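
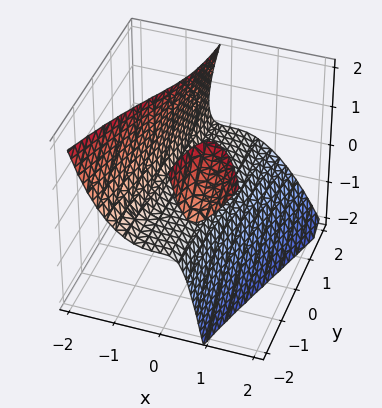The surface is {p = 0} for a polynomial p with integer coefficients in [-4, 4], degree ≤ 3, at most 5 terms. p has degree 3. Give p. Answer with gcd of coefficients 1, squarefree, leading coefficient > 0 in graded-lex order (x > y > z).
The picture has 2 separate pieces. They look like related sheets of one shape, so recover p as a whole.
Degree: no degree-2 surface has this shape, so deg p = 3.
Reading off the gridlines: the visible y-axis segment lies entirely on the surface; one z-axis crossing is at z = 0.
Assembling these constraints gives the stated polynomial.

3*x^3 + 2*x*y*z - z^2 + 3*z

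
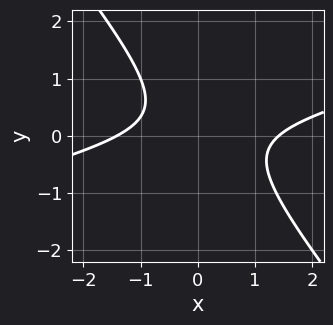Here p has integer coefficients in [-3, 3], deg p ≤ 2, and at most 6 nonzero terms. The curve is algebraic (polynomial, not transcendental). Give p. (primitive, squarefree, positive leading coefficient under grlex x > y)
First, deg p = 2. The shape is more complex than any degree-1 curve.
Then, checking where it meets the axes: it misses every integer gridline on the y-axis.
Finally, assembling these constraints gives the stated polynomial.

x^2 - 3*x*y - 3*y^2 + y - 2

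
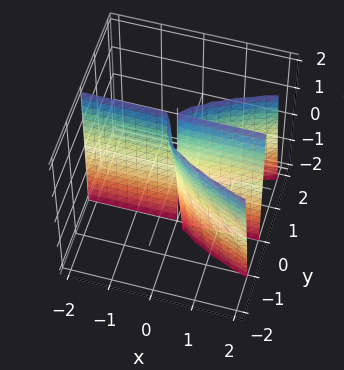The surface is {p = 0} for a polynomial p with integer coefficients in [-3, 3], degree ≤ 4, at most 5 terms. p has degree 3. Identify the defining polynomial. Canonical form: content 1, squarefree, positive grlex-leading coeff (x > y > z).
3*y^3 + y^2*z - 3*x*y

(a) The degree is 3 — no degree-2 surface has this shape.
(b) Reading off the gridlines: the visible x-axis segment lies entirely on the surface; every point of the z-axis in the box is on the surface; one y-axis crossing is at y = 0.
(c) These observations pin down the coefficients.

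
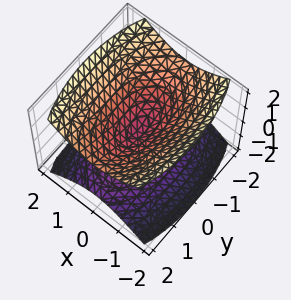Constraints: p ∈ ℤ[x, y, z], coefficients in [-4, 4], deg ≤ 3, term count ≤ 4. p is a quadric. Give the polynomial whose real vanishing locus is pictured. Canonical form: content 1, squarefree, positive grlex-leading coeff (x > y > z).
3*x^2 + y^2 - 3*z^2

The picture has 2 separate pieces. Treating them together as one polynomial.
deg p = 2. A double cone through the origin; a quadric.
Symmetries: the y ↦ −y reflection is a symmetry, so y appears only in even powers; it's symmetric under x → −x, forcing even powers of x; the z ↦ −z reflection is a symmetry, so z appears only in even powers.
Checking where it meets the axes: it meets the z-axis at z = 0 (among the integer gridlines); one y-axis crossing is at y = 0.
Assembling these constraints gives the stated polynomial.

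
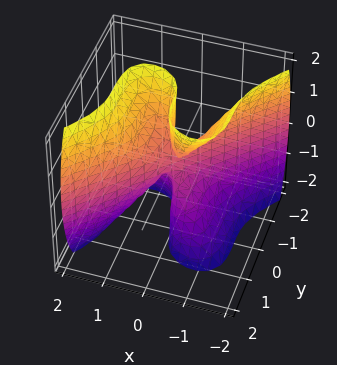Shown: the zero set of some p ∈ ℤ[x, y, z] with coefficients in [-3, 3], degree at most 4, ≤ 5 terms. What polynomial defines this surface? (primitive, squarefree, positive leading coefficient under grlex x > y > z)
First, degree: the shape is more complex than any degree-2 surface, so deg p = 3.
Then, observable constraints: every point of the z-axis in the box is on the surface; it meets the y-axis at y = 0 (among the integer gridlines); it meets the x-axis at x = 0 (among the integer gridlines).
Finally, solving for integer coefficients yields p as stated.

2*x^3 - x*z^2 - 2*y^3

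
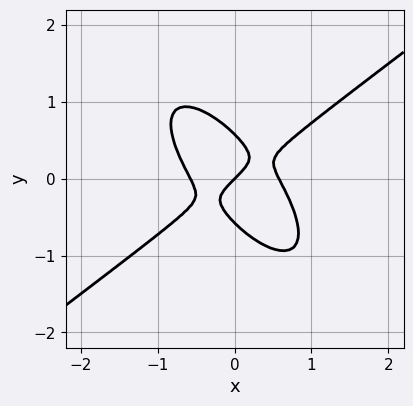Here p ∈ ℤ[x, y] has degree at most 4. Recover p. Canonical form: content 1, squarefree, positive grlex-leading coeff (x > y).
1. Degree: a generic line meets the curve in up to 3 points, so deg p = 3.
2. Reading off the gridlines: one x-axis crossing is at x = 0; one y-axis crossing is at y = 0.
3. These observations pin down the coefficients.

3*x^3 - 3*x*y^2 - 3*y^3 - x + y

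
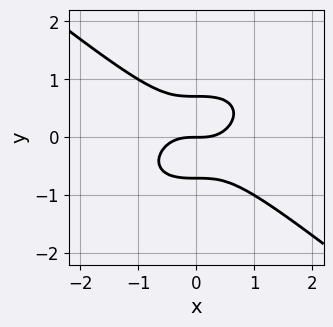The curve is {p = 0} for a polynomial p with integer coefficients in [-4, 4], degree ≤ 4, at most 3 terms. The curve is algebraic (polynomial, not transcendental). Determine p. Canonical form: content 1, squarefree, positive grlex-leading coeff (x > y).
x^3 + 2*y^3 - y

First, deg p = 3. The shape is more complex than any degree-2 curve.
Next, checking where it meets the axes: it meets the x-axis at x = 0 (among the integer gridlines); it meets the y-axis at y = 0 (among the integer gridlines).
Finally, the integer polynomial consistent with all of this is the stated p.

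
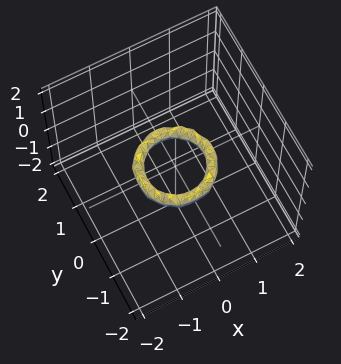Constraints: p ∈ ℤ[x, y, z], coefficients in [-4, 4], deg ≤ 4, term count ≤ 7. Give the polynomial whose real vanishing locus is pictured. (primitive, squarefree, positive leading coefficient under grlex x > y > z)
(a) Degree: no degree-3 surface has this shape, so deg p = 4.
(b) By symmetry, every cross-section ⟂ z is a circle, so x, y appear only via x² + y².
(c) From the visible intercepts: among the integer gridlines, it crosses the y-axis at y ∈ {-1, 1}; the surface avoids every integer z-axis point in the box; the x-axis gridline crossings are at x ∈ {-1, 1}; a circular section at z = 0 has radius between 0 and 1.
(d) Together with the visible shape, these determine p as stated.

2*x^4 + 4*x^2*y^2 + 2*y^4 - 3*x^2 - 3*y^2 + 2*z^2 + 1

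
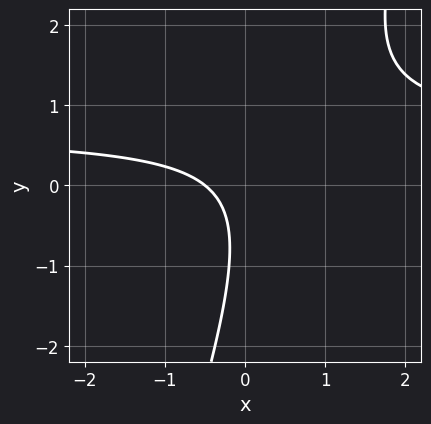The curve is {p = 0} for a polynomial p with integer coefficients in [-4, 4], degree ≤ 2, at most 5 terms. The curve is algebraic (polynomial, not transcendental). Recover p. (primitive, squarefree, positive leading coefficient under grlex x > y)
1. Degree: no degree-1 curve has this shape, so deg p = 2.
2. Reading off the gridlines: no y-intercept at any integer in the box.
3. These observations pin down the coefficients.

3*x*y - y^2 - 2*x - y - 1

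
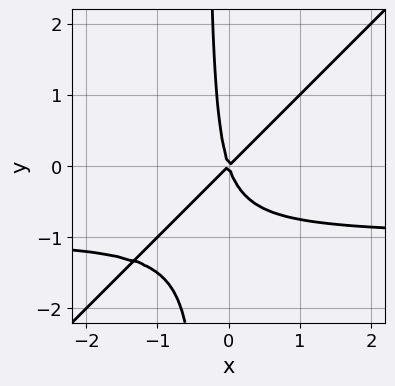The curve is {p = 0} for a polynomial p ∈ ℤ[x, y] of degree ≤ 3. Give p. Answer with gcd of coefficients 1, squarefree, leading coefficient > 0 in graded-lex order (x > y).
3*x^2*y - 3*x*y^2 + 3*x^2 - 2*x*y - y^2

1. deg p = 3. A generic line meets the curve in up to 3 points.
2. Checking where it meets the axes: it meets the y-axis at y = 0 (among the integer gridlines); it crosses the x-axis at the gridline x = 0.
3. Fitting integer coefficients to these (and the overall shape) gives p.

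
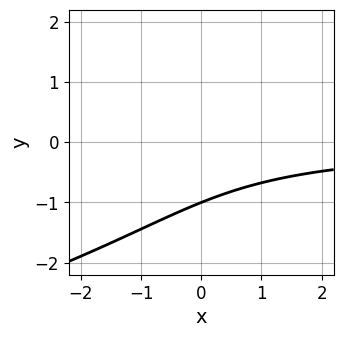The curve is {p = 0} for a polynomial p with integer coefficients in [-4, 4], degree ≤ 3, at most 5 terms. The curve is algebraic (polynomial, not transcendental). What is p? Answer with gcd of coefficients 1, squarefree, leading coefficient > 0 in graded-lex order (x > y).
y^3 + 2*x*y + 2*y + 3

1. Degree: the shape is more complex than any degree-2 curve, so deg p = 3.
2. From the axis intercepts and sections: no x-intercept at any integer in the box; it meets the y-axis at y = -1 (among the integer gridlines).
3. Putting this together gives p.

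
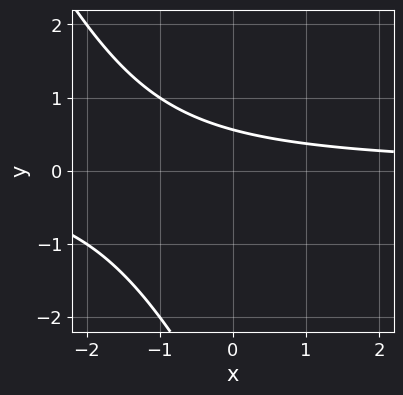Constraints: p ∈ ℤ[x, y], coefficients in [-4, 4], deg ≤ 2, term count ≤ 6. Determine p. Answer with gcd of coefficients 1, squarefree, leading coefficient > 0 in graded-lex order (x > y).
(a) Degree: no degree-1 curve has this shape, so deg p = 2.
(b) From the axis intercepts and sections: the curve avoids every integer x-axis point in the box.
(c) Assembling these constraints gives the stated polynomial.

2*x*y + y^2 + 3*y - 2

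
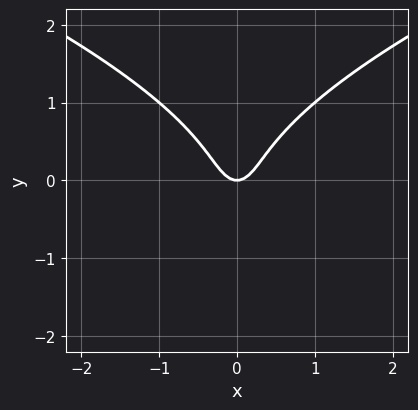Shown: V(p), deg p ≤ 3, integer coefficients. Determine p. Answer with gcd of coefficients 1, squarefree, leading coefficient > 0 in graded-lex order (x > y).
Degree: no degree-2 curve has this shape, so deg p = 3.
Symmetries: the x ↦ −x reflection is a symmetry, so x appears only in even powers.
Observable constraints: one y-axis crossing is at y = 0; it crosses the x-axis at the gridline x = 0.
Assembling these constraints gives the stated polynomial.

2*y^3 - 3*x^2 + y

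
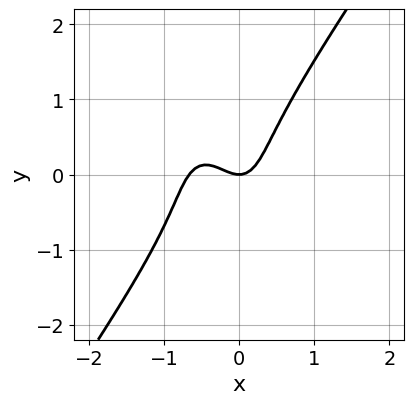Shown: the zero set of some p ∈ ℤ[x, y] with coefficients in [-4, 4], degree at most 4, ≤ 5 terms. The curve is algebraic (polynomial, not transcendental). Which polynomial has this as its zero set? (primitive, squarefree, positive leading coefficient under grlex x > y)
3*x^3 - y^3 + 2*x^2 - y

(a) The degree is 3 — the shape is more complex than any degree-2 curve.
(b) From the axis intercepts and sections: it crosses the x-axis at the gridline x = 0; it meets the y-axis at y = 0 (among the integer gridlines).
(c) Putting this together gives p.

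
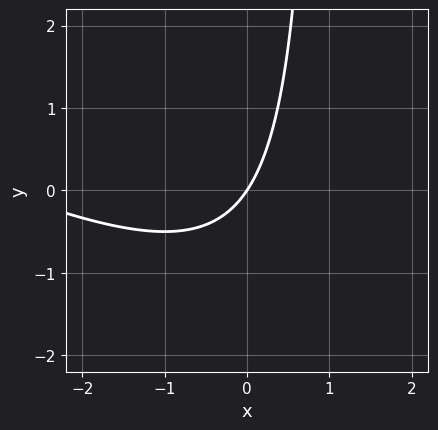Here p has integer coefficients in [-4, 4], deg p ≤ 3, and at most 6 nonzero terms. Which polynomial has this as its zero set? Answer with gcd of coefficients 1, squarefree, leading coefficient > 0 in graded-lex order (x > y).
x^2 + 2*x*y + 3*x - 2*y

1. Degree: the shape is more complex than any degree-1 curve, so deg p = 2.
2. Reading off the gridlines: one x-axis crossing is at x = 0; it crosses the y-axis at the gridline y = 0.
3. Matching integer coefficients to the picture gives p.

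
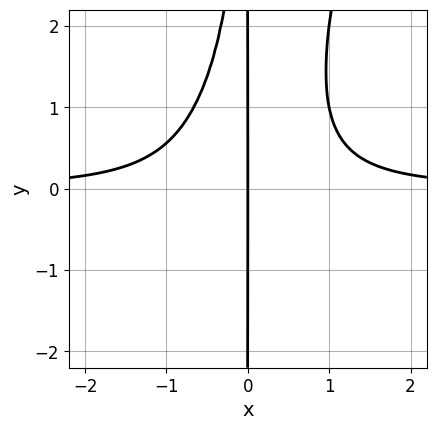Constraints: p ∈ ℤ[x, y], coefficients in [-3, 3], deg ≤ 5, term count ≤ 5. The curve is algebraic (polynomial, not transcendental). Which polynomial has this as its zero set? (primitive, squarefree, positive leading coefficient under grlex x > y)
3*x^3*y - x^2*y^2 - 2*x

The degree is 4 — no degree-3 curve has this shape.
From the axis intercepts and sections: every point of the y-axis in the box is on the curve; one x-axis crossing is at x = 0.
Solving for integer coefficients yields p as stated.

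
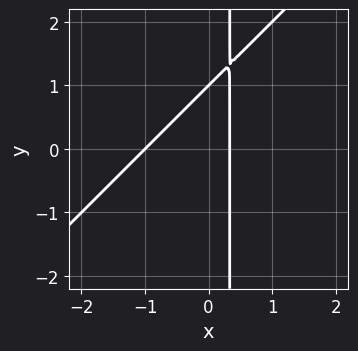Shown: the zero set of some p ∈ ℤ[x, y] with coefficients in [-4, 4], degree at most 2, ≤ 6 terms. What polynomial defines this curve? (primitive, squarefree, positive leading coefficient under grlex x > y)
1. The degree is 2 — a generic line meets the curve in up to 2 points.
2. Reading off the gridlines: it meets the y-axis at y = 1 (among the integer gridlines); one x-axis crossing is at x = -1.
3. The integer polynomial consistent with all of this is the stated p.

3*x^2 - 3*x*y + 2*x + y - 1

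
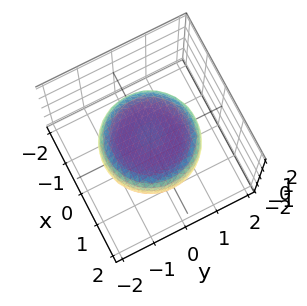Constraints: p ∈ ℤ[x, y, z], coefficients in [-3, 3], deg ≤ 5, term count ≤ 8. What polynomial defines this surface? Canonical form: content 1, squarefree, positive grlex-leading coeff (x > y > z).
x^4 + 2*x^2*y^2 + y^4 - x^2 - y^2 + 3*z^2 - 2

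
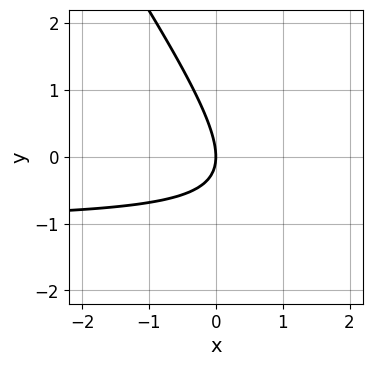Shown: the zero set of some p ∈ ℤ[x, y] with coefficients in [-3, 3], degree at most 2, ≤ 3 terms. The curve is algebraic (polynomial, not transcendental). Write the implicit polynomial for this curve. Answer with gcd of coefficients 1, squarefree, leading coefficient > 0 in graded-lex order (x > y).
3*x*y + 2*y^2 + 3*x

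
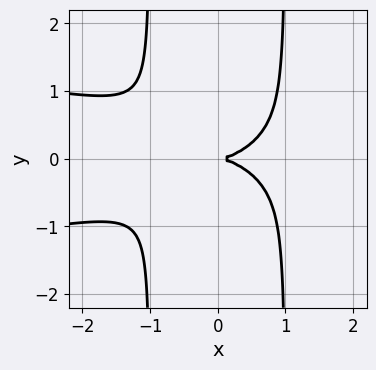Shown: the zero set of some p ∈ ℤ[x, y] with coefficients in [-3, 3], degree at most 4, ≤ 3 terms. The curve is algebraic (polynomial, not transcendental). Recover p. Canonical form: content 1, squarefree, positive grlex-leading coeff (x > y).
3*x^2*y^2 + x^3 - 3*y^2

First, degree: no degree-3 curve has this shape, so deg p = 4.
Then, symmetries: the y ↦ −y reflection is a symmetry, so y appears only in even powers.
Then, from the visible intercepts: one y-axis crossing is at y = 0; one x-axis crossing is at x = 0.
Finally, together with the visible shape, these determine p as stated.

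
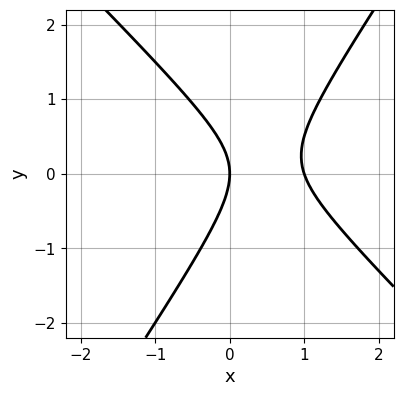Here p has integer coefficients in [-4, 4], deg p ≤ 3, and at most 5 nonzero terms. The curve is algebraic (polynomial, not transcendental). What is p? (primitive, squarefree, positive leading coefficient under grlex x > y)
3*x^2 + x*y - 2*y^2 - 3*x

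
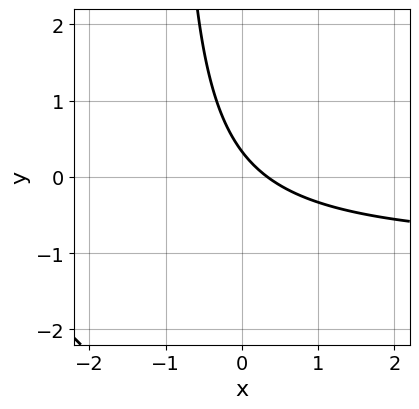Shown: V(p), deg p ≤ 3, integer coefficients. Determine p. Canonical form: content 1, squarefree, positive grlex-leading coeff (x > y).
3*x*y + 3*x + 3*y - 1

Degree: the shape is more complex than any degree-1 curve, so deg p = 2.
Putting this together gives p.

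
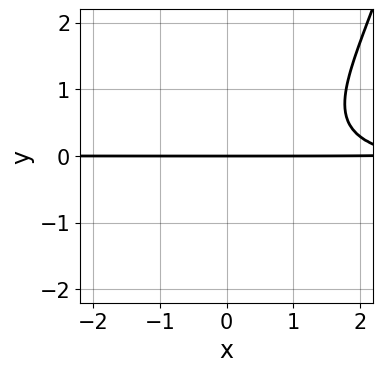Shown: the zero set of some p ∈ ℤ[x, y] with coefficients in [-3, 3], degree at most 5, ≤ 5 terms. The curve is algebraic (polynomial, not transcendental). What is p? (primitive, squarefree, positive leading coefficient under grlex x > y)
(a) deg p = 4. A generic line meets the curve in up to 4 points.
(b) Against the integer gridlines: the visible x-axis segment lies entirely on the curve; it meets the y-axis at y = 0 (among the integer gridlines).
(c) The integer polynomial consistent with all of this is the stated p.

x^2*y^2 - 2*y^3 + x*y - 3*y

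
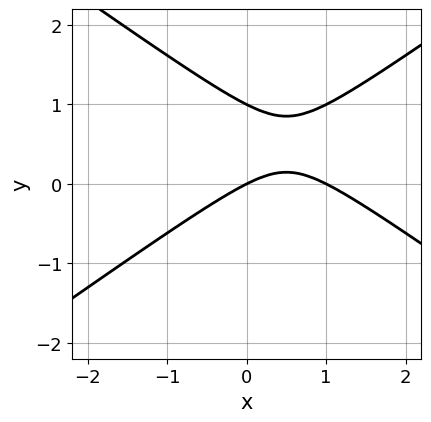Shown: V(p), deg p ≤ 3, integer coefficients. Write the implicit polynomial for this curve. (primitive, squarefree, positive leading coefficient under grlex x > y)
x^2 - 2*y^2 - x + 2*y

(a) deg p = 2.
(b) Reading off the gridlines: among the integer gridlines, it crosses the x-axis at x ∈ {0, 1}; the y-axis gridline crossings are at y ∈ {0, 1}.
(c) Assembling these constraints gives the stated polynomial.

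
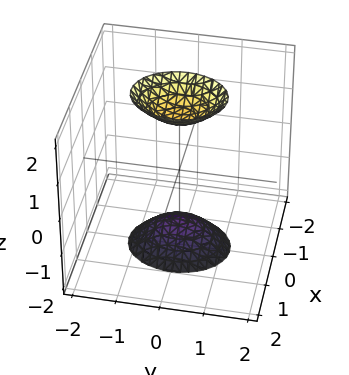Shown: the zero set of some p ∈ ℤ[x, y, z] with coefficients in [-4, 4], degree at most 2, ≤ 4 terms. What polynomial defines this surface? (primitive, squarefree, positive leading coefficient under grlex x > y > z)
3*x^2 + 2*y^2 - z^2 + 2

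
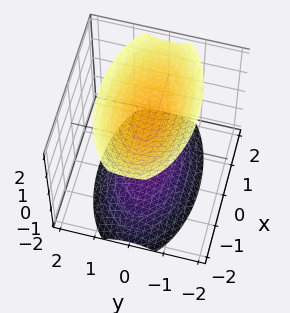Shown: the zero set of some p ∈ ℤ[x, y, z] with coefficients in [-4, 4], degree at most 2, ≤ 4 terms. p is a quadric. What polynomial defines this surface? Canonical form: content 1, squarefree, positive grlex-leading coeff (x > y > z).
First, the picture has 2 separate pieces. Treating them together as one polynomial.
Then, the degree is 2 — two separate bowl-shaped sheets opening away from each other; a quadric.
Then, symmetries: mirror symmetry x ↦ −x ⇒ only even powers of x; it's symmetric under z → −z, forcing even powers of z; mirror symmetry y ↦ −y ⇒ only even powers of y.
Next, against the integer gridlines: it misses every integer gridline on the x-axis; it misses every integer gridline on the y-axis.
Finally, the integer polynomial consistent with all of this is the stated p.

x^2 + 3*y^2 - 2*z^2 + 3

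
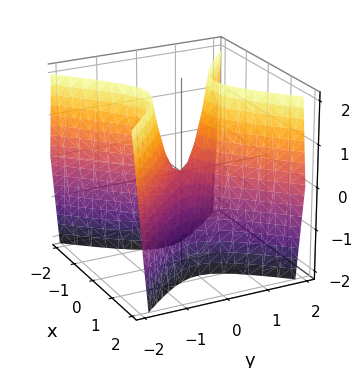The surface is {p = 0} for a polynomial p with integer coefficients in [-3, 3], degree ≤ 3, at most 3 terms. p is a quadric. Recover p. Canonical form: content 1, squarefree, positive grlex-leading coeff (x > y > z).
deg p = 2. A saddle surface; a quadric.
Symmetries: the x ↦ −x reflection is a symmetry, so x appears only in even powers; it's symmetric under y → −y, forcing even powers of y.
Checking where it meets the axes: it crosses the z-axis at the gridline z = 0; it meets the x-axis at x = 0 (among the integer gridlines).
These observations pin down the coefficients.

3*x^2 - 3*y^2 + z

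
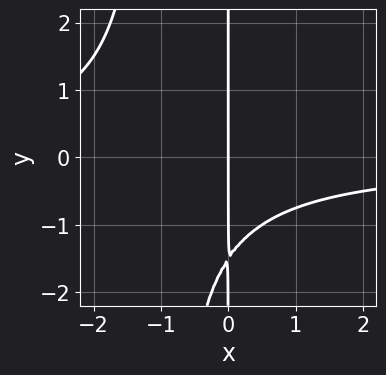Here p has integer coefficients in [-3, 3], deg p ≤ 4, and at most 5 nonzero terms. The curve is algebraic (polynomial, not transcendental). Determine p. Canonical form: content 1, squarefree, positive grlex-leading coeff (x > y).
The degree is 3 — the shape is more complex than any degree-2 curve.
From the visible intercepts: every point of the y-axis in the box is on the curve; it meets the x-axis at x = 0 (among the integer gridlines).
Putting this together gives p.

2*x^2*y + 2*x*y + 3*x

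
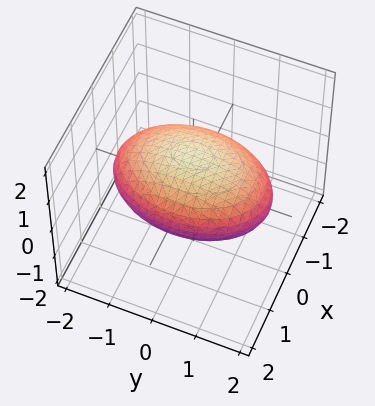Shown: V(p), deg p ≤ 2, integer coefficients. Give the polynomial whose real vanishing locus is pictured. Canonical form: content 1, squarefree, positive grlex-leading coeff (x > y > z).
2*x^2 + y^2 + 3*z^2 - 3

deg p = 2. Bounded and convex; a quadric.
Symmetries: the x ↦ −x reflection is a symmetry, so x appears only in even powers; it's symmetric under z → −z, forcing even powers of z; it's symmetric under y → −y, forcing even powers of y.
Reading off the gridlines: among the integer gridlines, it crosses the z-axis at z ∈ {-1, 1}.
These observations pin down the coefficients.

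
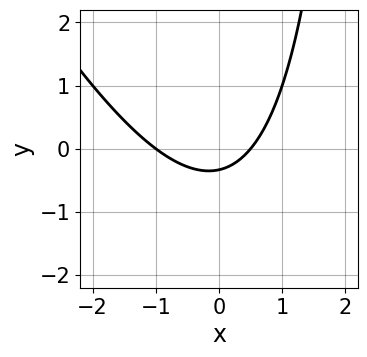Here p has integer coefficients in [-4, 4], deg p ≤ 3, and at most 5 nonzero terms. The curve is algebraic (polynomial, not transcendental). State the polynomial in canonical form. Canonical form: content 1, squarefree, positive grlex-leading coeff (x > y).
(a) Degree: no degree-1 curve has this shape, so deg p = 2.
(b) Observable constraints: one x-axis crossing is at x = -1.
(c) Putting this together gives p.

2*x^2 + x*y + x - 3*y - 1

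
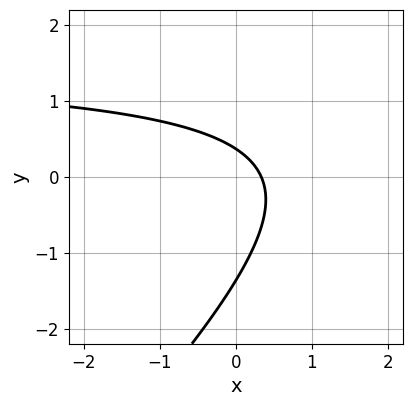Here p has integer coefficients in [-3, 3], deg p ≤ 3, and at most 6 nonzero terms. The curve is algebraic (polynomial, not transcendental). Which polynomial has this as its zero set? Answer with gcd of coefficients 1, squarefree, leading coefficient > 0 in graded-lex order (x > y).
2*x*y - 2*y^2 - 3*x - 2*y + 1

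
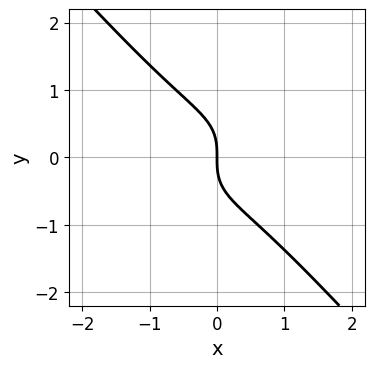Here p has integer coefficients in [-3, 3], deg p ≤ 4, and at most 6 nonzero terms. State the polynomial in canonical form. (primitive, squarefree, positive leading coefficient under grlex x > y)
2*x^3 - 2*x^2*y + 3*y^3 + 3*x

First, degree: no degree-2 curve has this shape, so deg p = 3.
Then, from the visible intercepts: it meets the x-axis at x = 0 (among the integer gridlines); it crosses the y-axis at the gridline y = 0.
Finally, together with the visible shape, these determine p as stated.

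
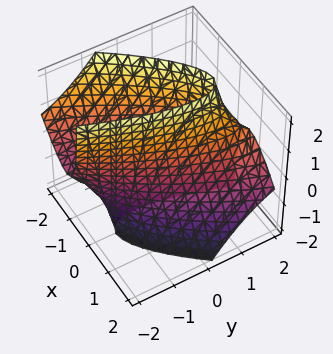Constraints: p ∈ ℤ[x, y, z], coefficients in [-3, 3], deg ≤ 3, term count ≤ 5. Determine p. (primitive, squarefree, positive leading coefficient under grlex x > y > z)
3*x^2 - 3*x*y + 2*x*z + y^2 - 2

First, degree: the shape is more complex than any degree-1 surface, so deg p = 2.
Then, against the integer gridlines: no z-intercept at any integer in the box.
Finally, together with the visible shape, these determine p as stated.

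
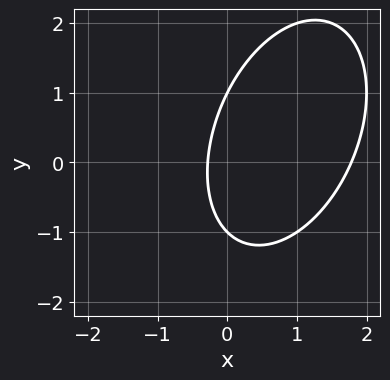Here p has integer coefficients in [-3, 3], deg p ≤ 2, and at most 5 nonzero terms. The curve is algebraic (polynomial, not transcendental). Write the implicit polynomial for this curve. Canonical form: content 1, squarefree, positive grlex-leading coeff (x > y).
deg p = 2. No degree-1 curve has this shape.
Reading off the gridlines: among the integer gridlines, it crosses the y-axis at y ∈ {-1, 1}.
Putting this together gives p.

2*x^2 - x*y + y^2 - 3*x - 1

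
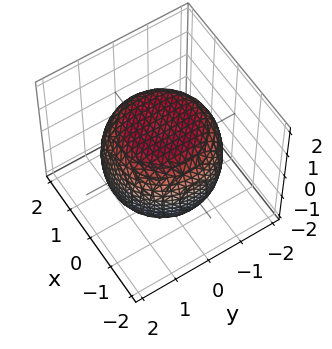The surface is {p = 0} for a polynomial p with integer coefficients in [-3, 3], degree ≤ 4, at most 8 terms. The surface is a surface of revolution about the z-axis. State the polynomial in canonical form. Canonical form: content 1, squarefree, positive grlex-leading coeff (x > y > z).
x^4 + 2*x^2*y^2 + y^4 - x^2 - y^2 + 2*z^2 - 3

1. deg p = 4.
2. Symmetries: rotational symmetry about the z-axis ⇒ p depends on x, y only through x² + y².
3. From the visible intercepts: a circular section at z = 1 has radius between 1 and 2.
4. Assembling these constraints gives the stated polynomial.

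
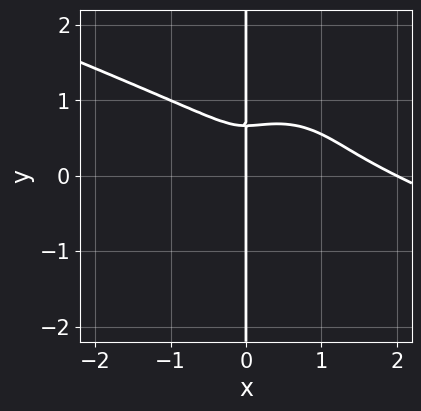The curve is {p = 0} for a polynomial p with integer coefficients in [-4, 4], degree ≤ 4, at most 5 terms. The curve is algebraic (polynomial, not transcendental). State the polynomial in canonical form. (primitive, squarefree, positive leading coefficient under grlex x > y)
x^4 + 2*x^3*y + 3*x*y^3 - 2*x^3 - 2*x*y^2

(a) The degree is 4 — no degree-3 curve has this shape.
(b) Observable constraints: the x-axis gridline crossings are at x ∈ {0, 2}; every point of the y-axis in the box is on the curve.
(c) Solving for integer coefficients yields p as stated.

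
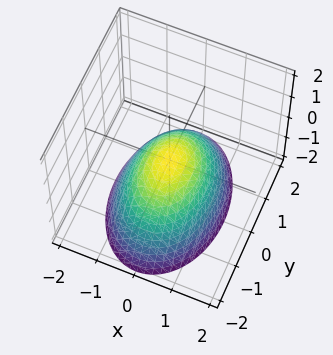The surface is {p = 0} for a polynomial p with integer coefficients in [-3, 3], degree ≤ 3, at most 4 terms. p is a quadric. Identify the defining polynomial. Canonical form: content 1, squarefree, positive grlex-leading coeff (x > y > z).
2*x^2 + y^2 + 2*z

(a) deg p = 2. A paraboloid; a quadric.
(b) Symmetries: the y ↦ −y reflection is a symmetry, so y appears only in even powers; it's symmetric under x → −x, forcing even powers of x.
(c) From the visible intercepts: it meets the x-axis at x = 0 (among the integer gridlines); it meets the z-axis at z = 0 (among the integer gridlines).
(d) Putting this together gives p.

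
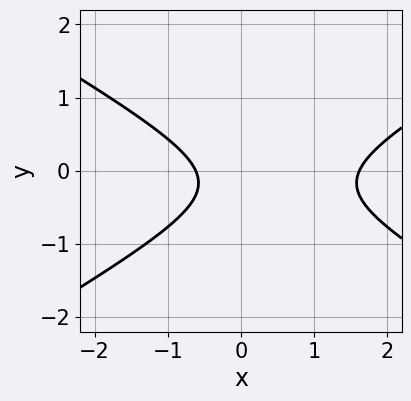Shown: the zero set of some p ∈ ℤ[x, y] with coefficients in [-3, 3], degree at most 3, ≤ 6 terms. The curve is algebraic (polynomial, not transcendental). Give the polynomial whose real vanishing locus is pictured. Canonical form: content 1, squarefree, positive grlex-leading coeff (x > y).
x^2 - 3*y^2 - x - y - 1

(a) deg p = 2.
(b) Checking where it meets the axes: it misses every integer gridline on the y-axis.
(c) The integer polynomial consistent with all of this is the stated p.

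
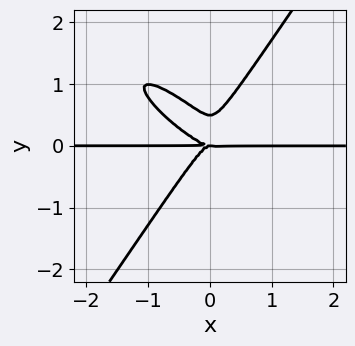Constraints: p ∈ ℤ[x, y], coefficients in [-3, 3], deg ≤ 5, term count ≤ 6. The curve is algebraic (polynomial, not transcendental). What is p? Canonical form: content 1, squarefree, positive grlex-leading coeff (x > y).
2*x^3*y + 3*x^2*y^2 - 2*y^4 + y^3

(a) deg p = 4. The shape is more complex than any degree-3 curve.
(b) Against the integer gridlines: it crosses the y-axis at the gridline y = 0; the visible x-axis segment lies entirely on the curve.
(c) The integer polynomial consistent with all of this is the stated p.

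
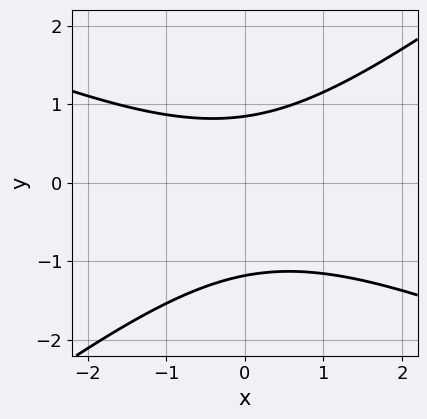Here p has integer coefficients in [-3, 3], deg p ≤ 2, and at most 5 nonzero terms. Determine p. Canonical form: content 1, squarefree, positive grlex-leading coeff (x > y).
x^2 + x*y - 3*y^2 - y + 3

Degree: a generic line meets the curve in up to 2 points, so deg p = 2.
From the visible intercepts: no x-intercept at any integer in the box.
The integer polynomial consistent with all of this is the stated p.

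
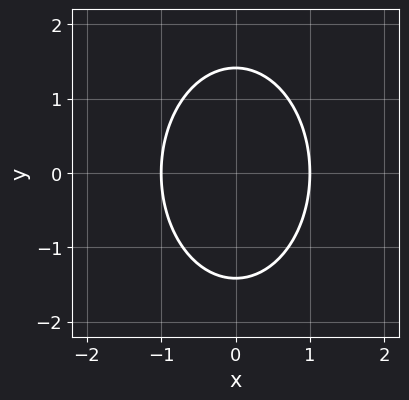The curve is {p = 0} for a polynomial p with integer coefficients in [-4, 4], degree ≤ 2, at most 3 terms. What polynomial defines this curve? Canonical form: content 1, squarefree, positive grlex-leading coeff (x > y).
2*x^2 + y^2 - 2

(a) The degree is 2 — no degree-1 curve has this shape.
(b) Symmetries: it's symmetric under x → −x, forcing even powers of x; the y ↦ −y reflection is a symmetry, so y appears only in even powers.
(c) Against the integer gridlines: among the integer gridlines, it crosses the x-axis at x ∈ {-1, 1}.
(d) Together with the visible shape, these determine p as stated.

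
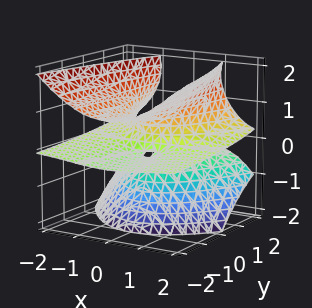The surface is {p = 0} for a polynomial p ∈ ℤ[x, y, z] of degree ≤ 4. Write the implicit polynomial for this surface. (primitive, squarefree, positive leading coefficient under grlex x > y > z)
1. The degree is 3 — the shape is more complex than any degree-2 surface.
2. From the visible intercepts: it crosses the y-axis at the gridline y = 0; it crosses the z-axis at the gridline z = 0; every point of the x-axis in the box is on the surface.
3. Solving for integer coefficients yields p as stated.

3*x^2*z + 3*y*z^2 - 2*z^3 - 3*y*z - y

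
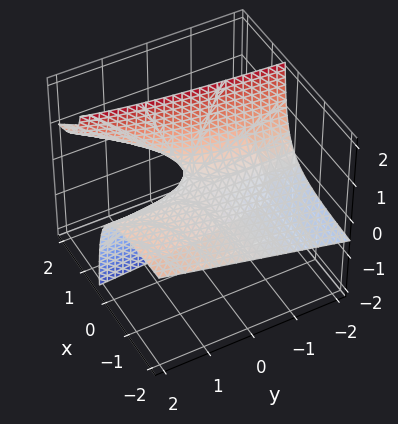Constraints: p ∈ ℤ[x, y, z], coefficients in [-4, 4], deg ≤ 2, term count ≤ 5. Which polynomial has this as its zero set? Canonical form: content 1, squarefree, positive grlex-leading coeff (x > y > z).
x*y - 3*x*z + 2*z

First, the degree is 2 — a generic line meets the surface in up to 2 points.
Next, from the visible intercepts: every point of the y-axis in the box is on the surface; every point of the x-axis in the box is on the surface; it crosses the z-axis at the gridline z = 0.
Finally, putting this together gives p.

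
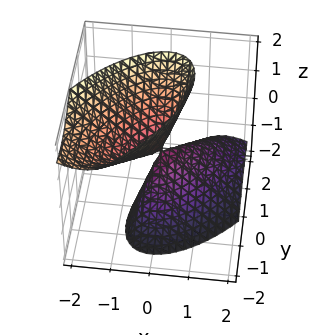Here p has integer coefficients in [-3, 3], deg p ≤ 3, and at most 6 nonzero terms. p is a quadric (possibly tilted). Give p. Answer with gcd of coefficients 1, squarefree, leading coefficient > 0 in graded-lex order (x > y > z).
3*x^2 - 3*x*y + 2*x*z + 2*y^2 - z^2

1. The picture has 2 separate pieces. They look like related sheets of one shape, so recover p as a whole.
2. Degree: a generic line meets the surface in up to 2 points, so deg p = 2.
3. Against the integer gridlines: one x-axis crossing is at x = 0; one z-axis crossing is at z = 0; it crosses the y-axis at the gridline y = 0.
4. Fitting integer coefficients to these (and the overall shape) gives p.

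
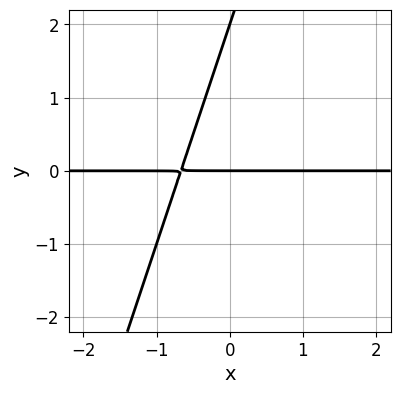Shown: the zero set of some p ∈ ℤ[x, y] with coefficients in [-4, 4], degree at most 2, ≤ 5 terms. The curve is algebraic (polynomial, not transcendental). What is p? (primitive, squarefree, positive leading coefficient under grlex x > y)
3*x*y - y^2 + 2*y

deg p = 2.
From the axis intercepts and sections: among the integer gridlines, it crosses the y-axis at y ∈ {0, 2}; the visible x-axis segment lies entirely on the curve.
The integer polynomial consistent with all of this is the stated p.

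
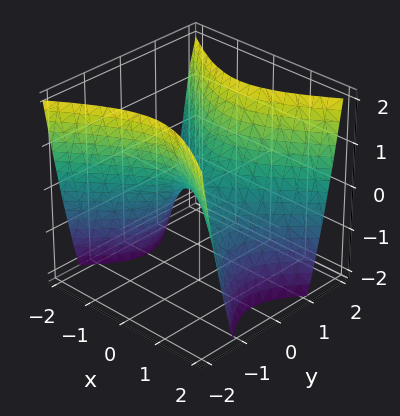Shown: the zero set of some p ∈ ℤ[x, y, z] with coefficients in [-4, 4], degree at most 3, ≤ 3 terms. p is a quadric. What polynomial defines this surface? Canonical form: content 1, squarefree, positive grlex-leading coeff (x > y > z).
2*x^2 - 3*y^2 + 2*z

1. deg p = 2.
2. Symmetries: it's symmetric under x → −x, forcing even powers of x; it's symmetric under y → −y, forcing even powers of y.
3. From the axis intercepts and sections: one z-axis crossing is at z = 0; one y-axis crossing is at y = 0; one x-axis crossing is at x = 0.
4. Fitting integer coefficients to these (and the overall shape) gives p.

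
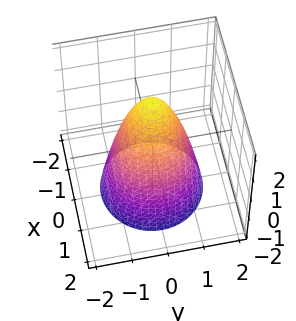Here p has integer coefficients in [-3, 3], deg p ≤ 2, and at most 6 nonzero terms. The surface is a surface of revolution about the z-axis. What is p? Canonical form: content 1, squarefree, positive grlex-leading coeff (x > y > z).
1. deg p = 2. The shape is more complex than any degree-1 surface.
2. Symmetries: the z-axis is an axis of rotation, so x and y enter only as x² + y².
3. Reading off the gridlines: the y-axis gridline crossings are at y ∈ {-1, 1}; among the integer gridlines, it crosses the x-axis at x ∈ {-1, 1}.
4. Putting this together gives p. Check: (0, 0, 2) on the z-axis lies on the surface, and p(0, 0, 2) = 0. ✓

2*x^2 + 2*y^2 + z - 2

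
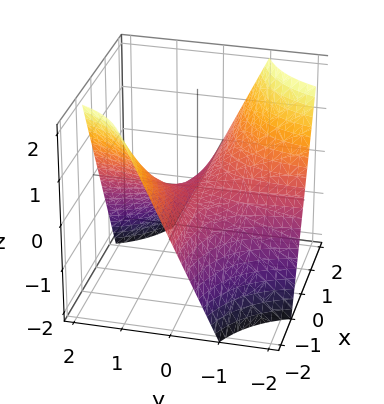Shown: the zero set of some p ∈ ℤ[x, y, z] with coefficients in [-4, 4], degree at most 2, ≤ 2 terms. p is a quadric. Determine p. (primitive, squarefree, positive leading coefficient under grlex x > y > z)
Degree: a hyperbolic paraboloid; a quadric, so deg p = 2.
Observable constraints: the visible x-axis segment lies entirely on the surface; every point of the y-axis in the box is on the surface; it crosses the z-axis at the gridline z = 0.
These observations pin down the coefficients.

x*y + z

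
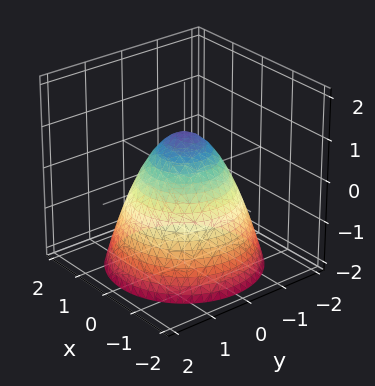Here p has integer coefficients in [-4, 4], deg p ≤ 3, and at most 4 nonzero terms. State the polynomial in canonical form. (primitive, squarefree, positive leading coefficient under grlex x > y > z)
x^2 + y^2 + z - 1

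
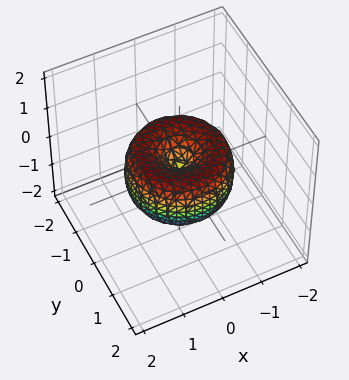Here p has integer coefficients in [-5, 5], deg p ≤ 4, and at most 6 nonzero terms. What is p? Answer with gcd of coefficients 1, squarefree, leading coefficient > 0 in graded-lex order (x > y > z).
(a) deg p = 4. No degree-3 surface has this shape.
(b) By symmetry, the z-axis is an axis of rotation, so x and y enter only as x² + y².
(c) Reading off the gridlines: it crosses the x-axis at the gridline x = 0; one y-axis crossing is at y = 0.
(d) Putting this together gives p.

2*x^4 + 4*x^2*y^2 + 2*y^4 - 3*x^2 - 3*y^2 + 2*z^2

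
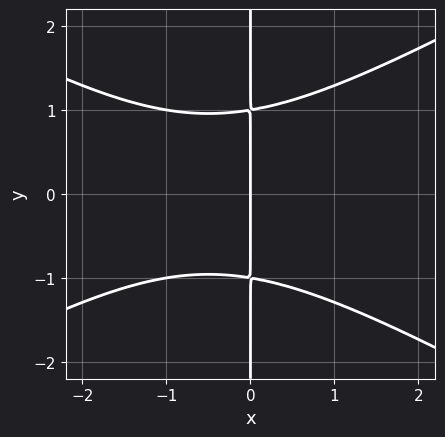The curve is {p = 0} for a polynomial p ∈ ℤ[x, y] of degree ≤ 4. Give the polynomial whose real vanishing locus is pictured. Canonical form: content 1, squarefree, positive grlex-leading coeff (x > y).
Degree: a generic line meets the curve in up to 3 points, so deg p = 3.
Symmetries: mirror symmetry y ↦ −y ⇒ only even powers of y.
Reading off the gridlines: the visible y-axis segment lies entirely on the curve; it crosses the x-axis at the gridline x = 0.
Putting this together gives p.

x^3 - 3*x*y^2 + x^2 + 3*x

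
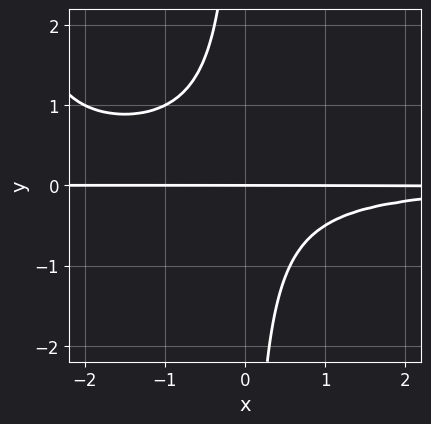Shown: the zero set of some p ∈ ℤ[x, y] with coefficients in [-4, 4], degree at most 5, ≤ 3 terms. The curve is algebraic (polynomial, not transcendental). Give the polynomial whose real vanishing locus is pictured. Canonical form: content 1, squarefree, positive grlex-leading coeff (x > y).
(a) Degree: the shape is more complex than any degree-3 curve, so deg p = 4.
(b) From the axis intercepts and sections: the visible x-axis segment lies entirely on the curve; it meets the y-axis at y = 0 (among the integer gridlines).
(c) Matching integer coefficients to the picture gives p.

x^2*y^2 + 3*x*y^2 + 2*y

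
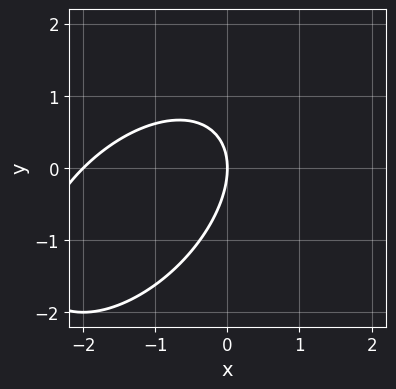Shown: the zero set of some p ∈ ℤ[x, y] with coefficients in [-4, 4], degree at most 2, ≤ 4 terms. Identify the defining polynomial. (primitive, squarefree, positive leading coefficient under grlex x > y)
Degree: the shape is more complex than any degree-1 curve, so deg p = 2.
Reading off the gridlines: it crosses the y-axis at the gridline y = 0; the x-axis gridline crossings are at x ∈ {-2, 0}.
These observations pin down the coefficients.

x^2 - x*y + y^2 + 2*x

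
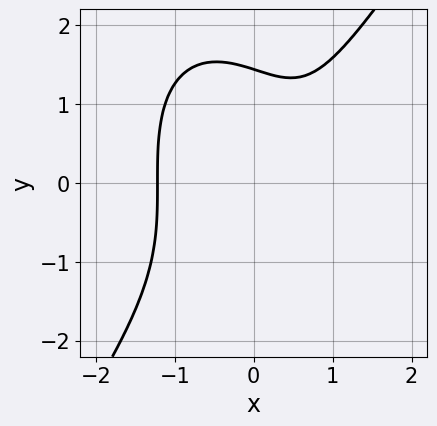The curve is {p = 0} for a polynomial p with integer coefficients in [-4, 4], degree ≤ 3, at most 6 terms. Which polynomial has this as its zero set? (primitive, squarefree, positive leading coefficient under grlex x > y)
3*x^3 - y^3 - 2*x + 3

The degree is 3 — the shape is more complex than any degree-2 curve.
The integer polynomial consistent with all of this is the stated p.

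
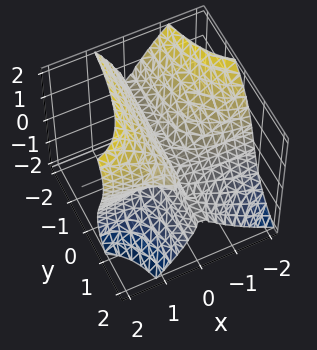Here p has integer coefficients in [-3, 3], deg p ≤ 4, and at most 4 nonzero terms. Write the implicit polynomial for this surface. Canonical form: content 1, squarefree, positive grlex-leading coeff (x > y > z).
Degree: the shape is more complex than any degree-2 surface, so deg p = 3.
From the visible intercepts: it crosses the z-axis at the gridline z = 0; every point of the y-axis in the box is on the surface.
Matching integer coefficients to the picture gives p.

3*x^2*y + z^3 - 2*x^2 - 2*x*z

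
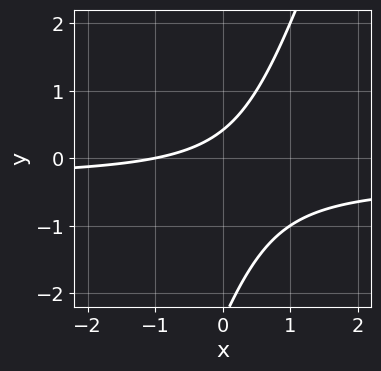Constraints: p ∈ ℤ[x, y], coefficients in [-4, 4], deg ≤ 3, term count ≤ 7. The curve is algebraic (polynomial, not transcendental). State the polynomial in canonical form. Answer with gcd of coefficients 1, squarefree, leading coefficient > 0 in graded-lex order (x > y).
1. Degree: no degree-1 curve has this shape, so deg p = 2.
2. Observable constraints: it crosses the x-axis at the gridline x = -1.
3. Fitting integer coefficients to these (and the overall shape) gives p.

3*x*y - y^2 + x - 2*y + 1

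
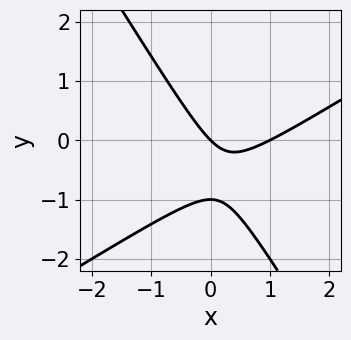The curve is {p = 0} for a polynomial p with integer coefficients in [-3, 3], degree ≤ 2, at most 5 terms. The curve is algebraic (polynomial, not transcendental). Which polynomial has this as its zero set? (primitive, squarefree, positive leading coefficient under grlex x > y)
x^2 - x*y - y^2 - x - y

1. deg p = 2. The shape is more complex than any degree-1 curve.
2. Checking where it meets the axes: among the integer gridlines, it crosses the y-axis at y ∈ {-1, 0}; the x-axis gridline crossings are at x ∈ {0, 1}.
3. Fitting integer coefficients to these (and the overall shape) gives p.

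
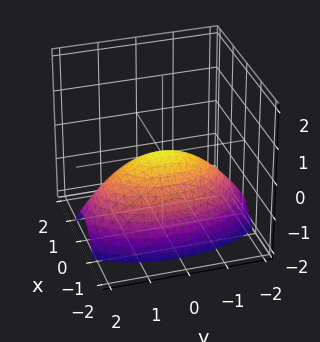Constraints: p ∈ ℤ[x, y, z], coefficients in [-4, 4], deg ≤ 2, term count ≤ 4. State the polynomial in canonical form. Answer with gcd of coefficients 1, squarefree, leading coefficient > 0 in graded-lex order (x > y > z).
First, degree: a paraboloid; a quadric, so deg p = 2.
Then, symmetries: mirror symmetry y ↦ −y ⇒ only even powers of y; the x ↦ −x reflection is a symmetry, so x appears only in even powers.
Next, against the integer gridlines: one z-axis crossing is at z = 0; one x-axis crossing is at x = 0; one y-axis crossing is at y = 0.
Finally, together with the visible shape, these determine p as stated.

3*x^2 + y^2 + 3*z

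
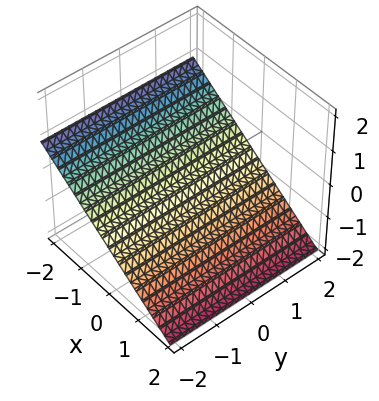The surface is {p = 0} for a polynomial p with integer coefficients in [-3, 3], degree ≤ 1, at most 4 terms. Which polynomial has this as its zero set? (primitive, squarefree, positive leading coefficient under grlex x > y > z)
2*x + 3*z + 2

(a) Degree: the surface is flat (a plane), so deg p = 1.
(b) Observable constraints: the surface avoids every integer y-axis point in the box; one x-axis crossing is at x = -1.
(c) Putting this together gives p.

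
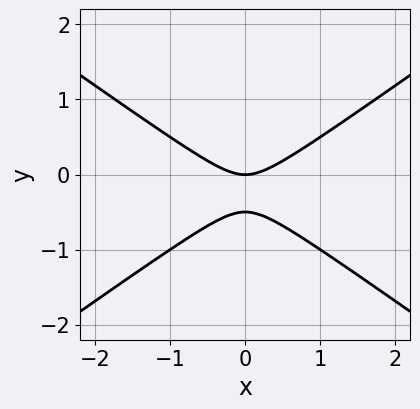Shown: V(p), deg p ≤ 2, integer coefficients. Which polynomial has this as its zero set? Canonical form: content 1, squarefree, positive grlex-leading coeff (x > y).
x^2 - 2*y^2 - y

1. deg p = 2.
2. Symmetries: the x ↦ −x reflection is a symmetry, so x appears only in even powers.
3. Checking where it meets the axes: it meets the x-axis at x = 0 (among the integer gridlines); it meets the y-axis at y = 0 (among the integer gridlines).
4. Matching integer coefficients to the picture gives p.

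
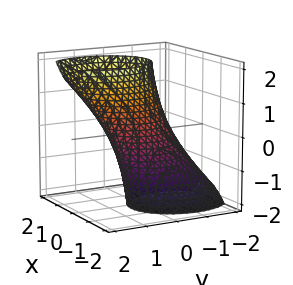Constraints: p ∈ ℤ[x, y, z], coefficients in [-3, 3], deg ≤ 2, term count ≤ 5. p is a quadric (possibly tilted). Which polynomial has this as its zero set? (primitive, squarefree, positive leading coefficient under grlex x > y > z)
The degree is 2 — the shape is more complex than any degree-1 surface.
Checking where it meets the axes: the y-axis gridline crossings are at y ∈ {-1, 1}; it misses every integer gridline on the z-axis.
Fitting integer coefficients to these (and the overall shape) gives p.

3*x^2 - x*z + 2*y^2 - 2*y*z - 2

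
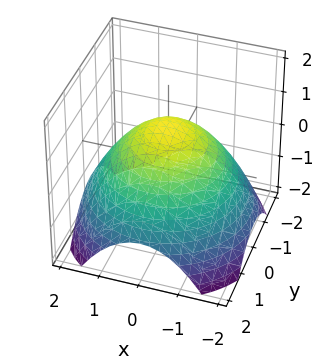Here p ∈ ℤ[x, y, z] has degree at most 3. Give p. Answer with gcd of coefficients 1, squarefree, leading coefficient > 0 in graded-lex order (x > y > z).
x^2 + y^2 + 2*z - 2

1. deg p = 2. The shape is more complex than any degree-1 surface.
2. Symmetries: every cross-section ⟂ z is a circle, so x, y appear only via x² + y².
3. From the axis intercepts and sections: one z-axis crossing is at z = 1; a circular section at z = 0 has radius between 1 and 2.
4. Together with the visible shape, these determine p as stated.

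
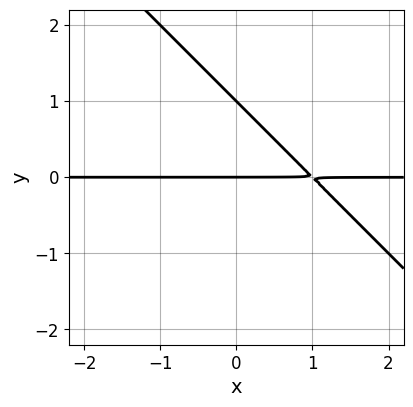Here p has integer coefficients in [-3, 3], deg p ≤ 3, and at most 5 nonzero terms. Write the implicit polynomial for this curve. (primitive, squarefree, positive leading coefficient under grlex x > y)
(a) The degree is 2 — a generic line meets the curve in up to 2 points.
(b) Against the integer gridlines: every point of the x-axis in the box is on the curve; the y-axis gridline crossings are at y ∈ {0, 1}.
(c) Fitting integer coefficients to these (and the overall shape) gives p.

x*y + y^2 - y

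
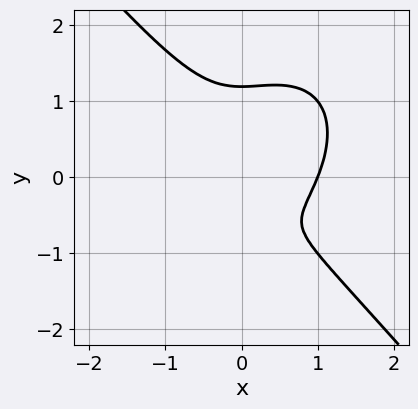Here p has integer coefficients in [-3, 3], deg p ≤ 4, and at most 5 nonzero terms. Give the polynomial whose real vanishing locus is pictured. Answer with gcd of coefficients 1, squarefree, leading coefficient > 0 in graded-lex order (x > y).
(a) The degree is 3 — no degree-2 curve has this shape.
(b) From the axis intercepts and sections: it meets the x-axis at x = 1 (among the integer gridlines).
(c) Putting this together gives p.

3*x^3 + 2*y^3 - 2*x^2 - 2*y - 1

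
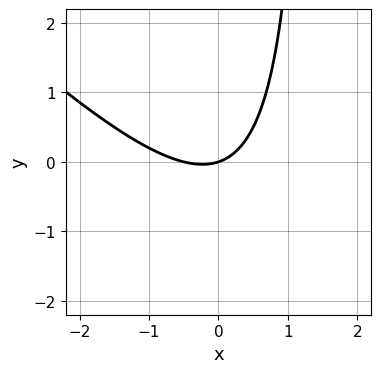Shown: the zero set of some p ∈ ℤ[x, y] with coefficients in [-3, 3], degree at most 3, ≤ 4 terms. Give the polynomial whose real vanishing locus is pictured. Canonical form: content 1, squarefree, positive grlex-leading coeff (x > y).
2*x^2 + 2*x*y + x - 3*y

(a) Degree: the shape is more complex than any degree-1 curve, so deg p = 2.
(b) Reading off the gridlines: it meets the x-axis at x = 0 (among the integer gridlines); it crosses the y-axis at the gridline y = 0.
(c) The integer polynomial consistent with all of this is the stated p.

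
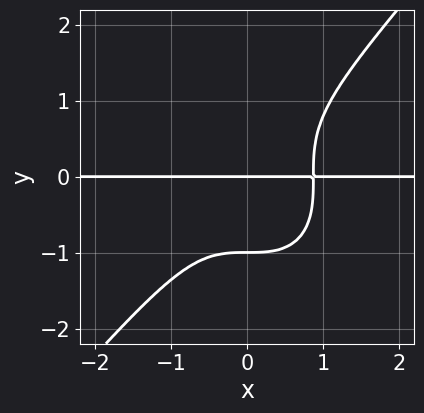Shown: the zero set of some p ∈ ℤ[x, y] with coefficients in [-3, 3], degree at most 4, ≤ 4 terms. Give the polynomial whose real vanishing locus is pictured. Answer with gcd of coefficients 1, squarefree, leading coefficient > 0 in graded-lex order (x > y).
The degree is 4 — a generic line meets the curve in up to 4 points.
Reading off the gridlines: every point of the x-axis in the box is on the curve; the y-axis gridline crossings are at y ∈ {-1, 0}.
The integer polynomial consistent with all of this is the stated p.

3*x^3*y - 2*y^4 - 2*y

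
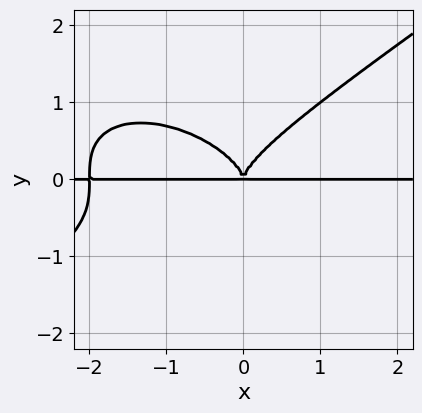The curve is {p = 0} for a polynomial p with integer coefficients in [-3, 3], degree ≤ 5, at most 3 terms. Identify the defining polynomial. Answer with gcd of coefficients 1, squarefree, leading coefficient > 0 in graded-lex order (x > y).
x^3*y - 3*y^4 + 2*x^2*y

1. The degree is 4 — the shape is more complex than any degree-3 curve.
2. Observable constraints: every point of the x-axis in the box is on the curve.
3. Matching integer coefficients to the picture gives p.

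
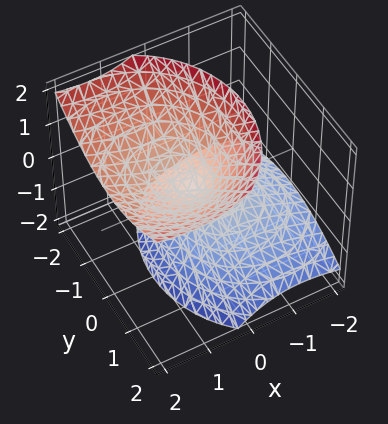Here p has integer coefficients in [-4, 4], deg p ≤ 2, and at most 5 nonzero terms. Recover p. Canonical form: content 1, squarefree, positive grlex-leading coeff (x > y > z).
2*x^2 - 3*x*z + 2*y^2 - 2*z^2

The degree is 2 — no degree-1 surface has this shape.
Against the integer gridlines: one z-axis crossing is at z = 0; it crosses the x-axis at the gridline x = 0; it meets the y-axis at y = 0 (among the integer gridlines).
Assembling these constraints gives the stated polynomial.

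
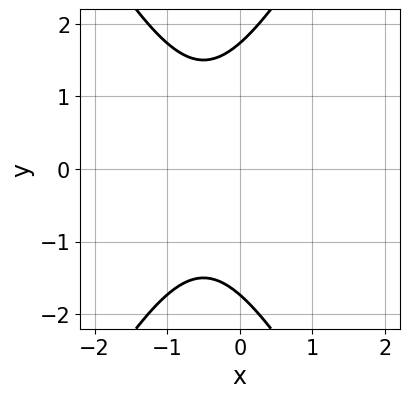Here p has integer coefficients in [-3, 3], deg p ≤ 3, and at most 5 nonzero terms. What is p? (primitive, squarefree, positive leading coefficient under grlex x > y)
3*x^2 - y^2 + 3*x + 3

The degree is 2 — no degree-1 curve has this shape.
Symmetries: it's symmetric under y → −y, forcing even powers of y.
Reading off the gridlines: no x-intercept at any integer in the box.
Putting this together gives p.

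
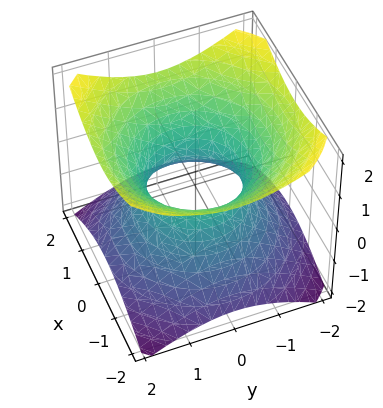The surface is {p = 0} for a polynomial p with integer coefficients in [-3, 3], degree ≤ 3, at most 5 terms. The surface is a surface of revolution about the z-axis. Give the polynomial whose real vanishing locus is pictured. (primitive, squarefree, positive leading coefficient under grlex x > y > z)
1. Degree: the shape is more complex than any degree-1 surface, so deg p = 2.
2. Symmetry: the z-axis is an axis of rotation, so x and y enter only as x² + y².
3. From the axis intercepts and sections: the y-axis gridline crossings are at y ∈ {-1, 1}; the x-axis gridline crossings are at x ∈ {-1, 1}.
4. Solving for integer coefficients yields p as stated.

2*x^2 + 2*y^2 - 3*z^2 - 2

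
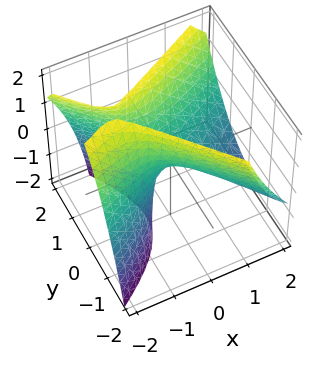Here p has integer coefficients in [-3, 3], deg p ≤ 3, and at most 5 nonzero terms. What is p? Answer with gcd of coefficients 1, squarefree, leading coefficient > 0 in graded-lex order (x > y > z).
2*x^2 - 2*x*y + 3*x*z - 3*y^2 + 2*z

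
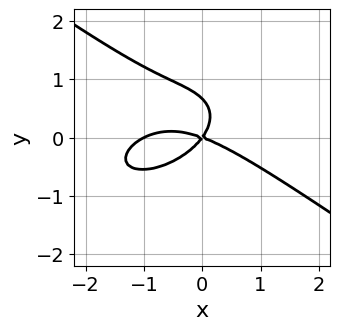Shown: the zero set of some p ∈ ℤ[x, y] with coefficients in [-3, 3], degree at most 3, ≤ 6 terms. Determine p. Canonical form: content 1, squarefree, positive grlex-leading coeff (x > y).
First, deg p = 3. No degree-2 curve has this shape.
Then, from the visible intercepts: it meets the y-axis at y = 0 (among the integer gridlines); the x-axis gridline crossings are at x ∈ {-1, 0}.
Finally, matching integer coefficients to the picture gives p.

x^3 + 3*y^3 + x^2 + 2*x*y - 2*y^2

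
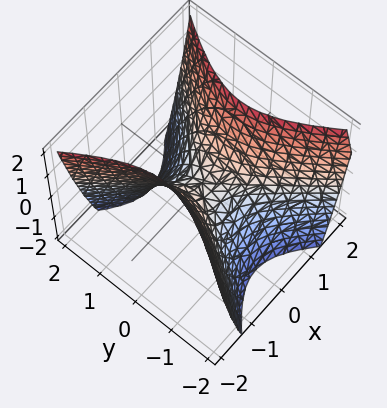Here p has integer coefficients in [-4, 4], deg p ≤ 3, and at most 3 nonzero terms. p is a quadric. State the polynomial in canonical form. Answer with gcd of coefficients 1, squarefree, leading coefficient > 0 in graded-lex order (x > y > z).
3*x^2 - 2*y^2 - 2*z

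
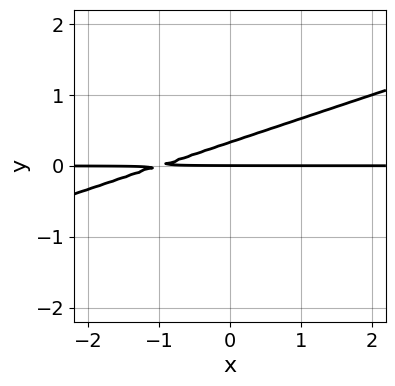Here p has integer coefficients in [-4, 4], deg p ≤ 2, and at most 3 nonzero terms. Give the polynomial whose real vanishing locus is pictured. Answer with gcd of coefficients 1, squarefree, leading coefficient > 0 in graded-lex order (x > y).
First, the degree is 2 — no degree-1 curve has this shape.
Next, observable constraints: the visible x-axis segment lies entirely on the curve; one y-axis crossing is at y = 0.
Finally, together with the visible shape, these determine p as stated.

x*y - 3*y^2 + y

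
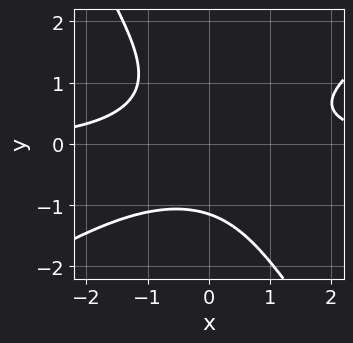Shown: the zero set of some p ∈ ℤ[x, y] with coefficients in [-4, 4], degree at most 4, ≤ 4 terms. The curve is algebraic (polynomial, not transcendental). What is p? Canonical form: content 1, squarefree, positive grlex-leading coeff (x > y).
First, the degree is 3 — no degree-2 curve has this shape.
Next, from the visible intercepts: the curve avoids every integer x-axis point in the box.
Finally, assembling these constraints gives the stated polynomial.

2*x^2*y - 2*x*y^2 - 2*y^3 - 3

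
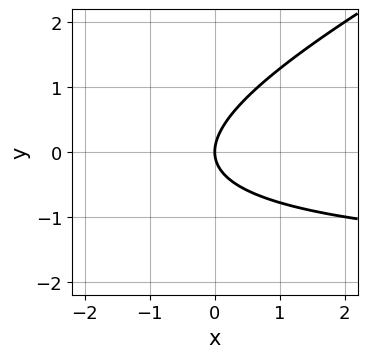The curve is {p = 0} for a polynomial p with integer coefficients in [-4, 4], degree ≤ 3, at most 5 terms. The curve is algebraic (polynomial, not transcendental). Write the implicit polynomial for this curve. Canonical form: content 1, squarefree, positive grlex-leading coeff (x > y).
x*y - 2*y^2 + 2*x

(a) deg p = 2. No degree-1 curve has this shape.
(b) Against the integer gridlines: it meets the y-axis at y = 0 (among the integer gridlines); it meets the x-axis at x = 0 (among the integer gridlines).
(c) Solving for integer coefficients yields p as stated.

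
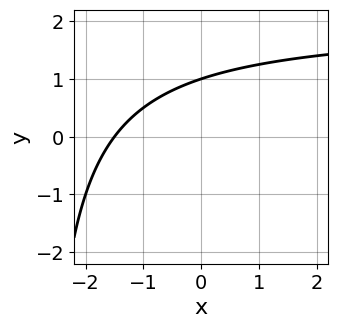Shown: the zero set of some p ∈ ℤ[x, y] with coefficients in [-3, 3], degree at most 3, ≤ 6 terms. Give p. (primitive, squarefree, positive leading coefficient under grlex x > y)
First, deg p = 2. The shape is more complex than any degree-1 curve.
Then, observable constraints: it crosses the y-axis at the gridline y = 1.
Finally, these observations pin down the coefficients.

x*y - 2*x + 3*y - 3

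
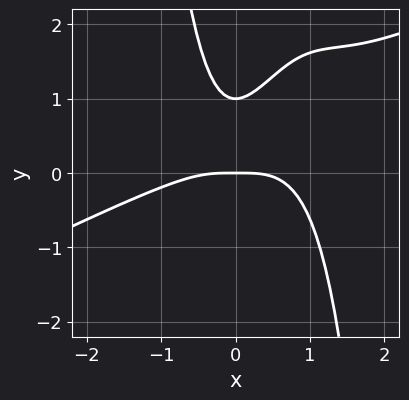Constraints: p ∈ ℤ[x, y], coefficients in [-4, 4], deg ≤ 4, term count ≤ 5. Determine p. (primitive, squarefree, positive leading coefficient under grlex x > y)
(a) Degree: the shape is more complex than any degree-3 curve, so deg p = 4.
(b) Against the integer gridlines: among the integer gridlines, it crosses the y-axis at y ∈ {0, 1}; it crosses the x-axis at the gridline x = 0.
(c) Solving for integer coefficients yields p as stated.

x^4 - 2*x^3*y + 2*x^2*y - y^2 + y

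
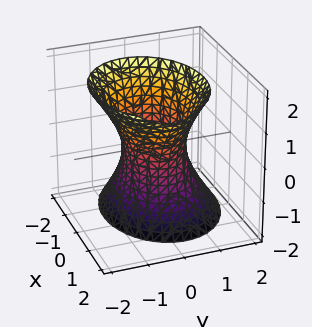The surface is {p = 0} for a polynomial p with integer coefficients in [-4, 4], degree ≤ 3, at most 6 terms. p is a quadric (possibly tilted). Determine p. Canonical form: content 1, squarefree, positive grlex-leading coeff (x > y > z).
2*x^2 - x*z + 3*y^2 + y*z - z^2 - 2

1. deg p = 2.
2. From the visible intercepts: the surface avoids every integer z-axis point in the box; the x-axis gridline crossings are at x ∈ {-1, 1}.
3. These observations pin down the coefficients.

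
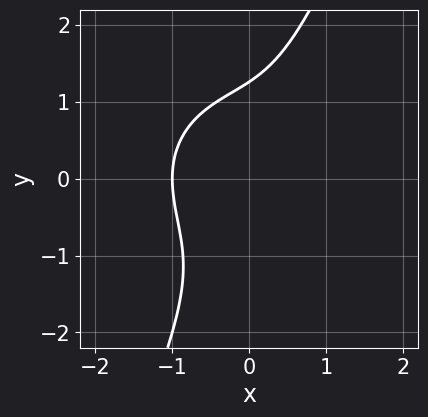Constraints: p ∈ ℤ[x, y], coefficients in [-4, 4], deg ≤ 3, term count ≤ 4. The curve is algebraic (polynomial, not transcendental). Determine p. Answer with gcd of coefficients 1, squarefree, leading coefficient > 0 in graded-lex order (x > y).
1. Degree: a generic line meets the curve in up to 3 points, so deg p = 3.
2. From the visible intercepts: it crosses the x-axis at the gridline x = -1.
3. Solving for integer coefficients yields p as stated.

2*x^3 + 2*x*y^2 - y^3 + 2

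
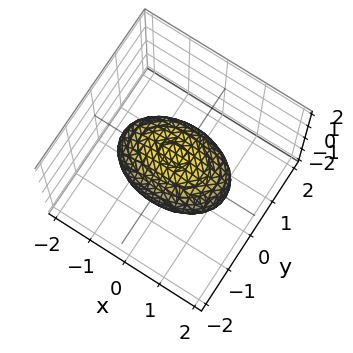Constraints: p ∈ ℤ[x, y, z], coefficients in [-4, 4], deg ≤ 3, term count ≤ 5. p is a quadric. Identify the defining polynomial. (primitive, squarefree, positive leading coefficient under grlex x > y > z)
Degree: bounded and convex; a quadric, so deg p = 2.
Symmetries: mirror symmetry x ↦ −x ⇒ only even powers of x; mirror symmetry z ↦ −z ⇒ only even powers of z; it's symmetric under y → −y, forcing even powers of y.
From the axis intercepts and sections: the z-axis gridline crossings are at z ∈ {-1, 1}; among the integer gridlines, it crosses the y-axis at y ∈ {-1, 1}.
Solving for integer coefficients yields p as stated.

x^2 + 2*y^2 + 2*z^2 - 2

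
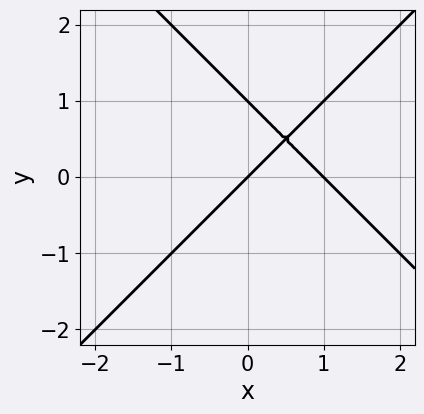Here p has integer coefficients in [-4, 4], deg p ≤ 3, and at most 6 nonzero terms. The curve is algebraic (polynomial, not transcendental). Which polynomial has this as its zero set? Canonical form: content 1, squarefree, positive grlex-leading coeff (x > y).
x^2 - y^2 - x + y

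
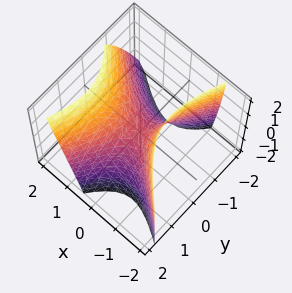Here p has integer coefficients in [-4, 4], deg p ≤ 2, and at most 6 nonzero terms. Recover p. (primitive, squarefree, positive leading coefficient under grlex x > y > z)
(a) Degree: a generic line meets the surface in up to 2 points, so deg p = 2.
(b) Against the integer gridlines: one y-axis crossing is at y = 0; it crosses the z-axis at the gridline z = 0; it crosses the x-axis at the gridline x = 0.
(c) Solving for integer coefficients yields p as stated.

3*x^2 + 2*x*y - x*z - 2*y^2 - 2*z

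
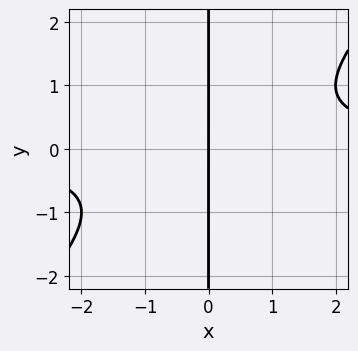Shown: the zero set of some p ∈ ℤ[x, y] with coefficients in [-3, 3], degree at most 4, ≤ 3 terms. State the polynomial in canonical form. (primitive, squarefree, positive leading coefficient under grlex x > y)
x^2*y - x*y^2 - x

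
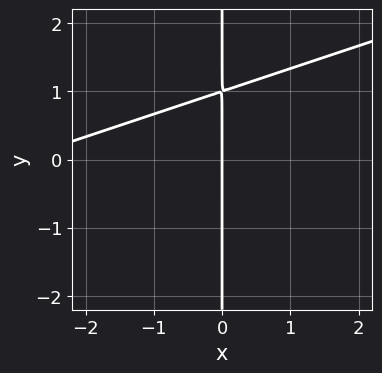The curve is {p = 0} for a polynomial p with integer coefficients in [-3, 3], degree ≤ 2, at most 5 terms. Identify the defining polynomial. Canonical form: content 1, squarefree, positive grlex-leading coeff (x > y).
Degree: no degree-1 curve has this shape, so deg p = 2.
From the axis intercepts and sections: one x-axis crossing is at x = 0; every point of the y-axis in the box is on the curve.
The integer polynomial consistent with all of this is the stated p.

x^2 - 3*x*y + 3*x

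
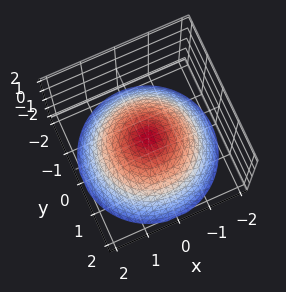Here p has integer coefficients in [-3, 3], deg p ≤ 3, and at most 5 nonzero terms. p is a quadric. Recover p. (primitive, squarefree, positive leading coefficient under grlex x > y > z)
x^2 + y^2 + 2*z

(a) Degree: a single bowl opening along one axis; a quadric, so deg p = 2.
(b) Symmetries: every cross-section ⟂ z is a circle, so x, y appear only via x² + y².
(c) From the axis intercepts and sections: it meets the z-axis at z = 0 (among the integer gridlines); it crosses the y-axis at the gridline y = 0; it meets the x-axis at x = 0 (among the integer gridlines); a circular section at z = -1 has radius between 1 and 2.
(d) Putting this together gives p.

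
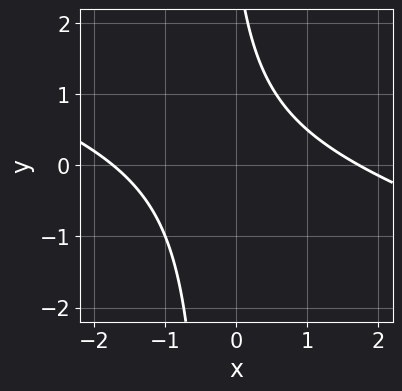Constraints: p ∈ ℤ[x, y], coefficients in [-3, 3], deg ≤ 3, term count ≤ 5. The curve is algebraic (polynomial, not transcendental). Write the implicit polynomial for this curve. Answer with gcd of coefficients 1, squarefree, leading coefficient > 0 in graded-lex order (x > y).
The degree is 2 — a generic line meets the curve in up to 2 points.
Observable constraints: no y-intercept at any integer in the box.
These observations pin down the coefficients.

x^2 + 3*x*y + y - 3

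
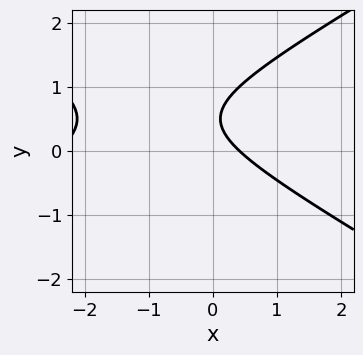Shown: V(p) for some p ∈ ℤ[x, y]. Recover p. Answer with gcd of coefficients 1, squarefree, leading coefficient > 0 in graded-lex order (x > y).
x^2 - 3*y^2 + 2*x + 3*y - 1

First, the degree is 2 — the shape is more complex than any degree-1 curve.
Then, checking where it meets the axes: it misses every integer gridline on the y-axis.
Finally, together with the visible shape, these determine p as stated.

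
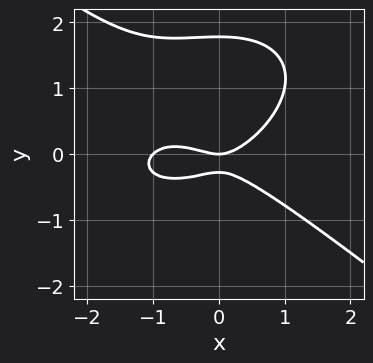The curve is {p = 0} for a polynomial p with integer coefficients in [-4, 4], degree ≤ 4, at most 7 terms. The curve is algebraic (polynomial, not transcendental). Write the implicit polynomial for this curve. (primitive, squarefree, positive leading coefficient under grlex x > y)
x^3 + 2*y^3 + x^2 - 3*y^2 - y

Degree: no degree-2 curve has this shape, so deg p = 3.
Reading off the gridlines: the x-axis gridline crossings are at x ∈ {-1, 0}; one y-axis crossing is at y = 0.
Fitting integer coefficients to these (and the overall shape) gives p.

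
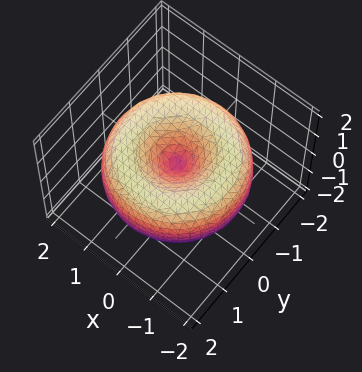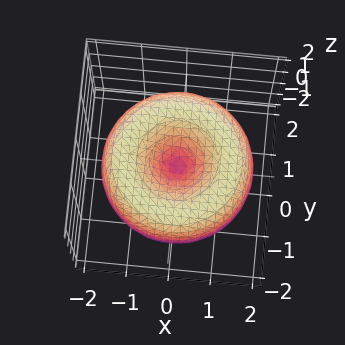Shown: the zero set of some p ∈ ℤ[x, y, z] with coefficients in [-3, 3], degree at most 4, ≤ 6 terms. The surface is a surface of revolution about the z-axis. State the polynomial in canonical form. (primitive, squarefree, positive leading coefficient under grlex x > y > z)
x^4 + 2*x^2*y^2 + y^4 - 3*x^2 - 3*y^2 + 3*z^2

(a) deg p = 4.
(b) Symmetries: rotational symmetry about the z-axis ⇒ p depends on x, y only through x² + y².
(c) Checking where it meets the axes: one x-axis crossing is at x = 0; one y-axis crossing is at y = 0; it meets the z-axis at z = 0 (among the integer gridlines); a circular section at z = 0 has radius between 1 and 2.
(d) Putting this together gives p.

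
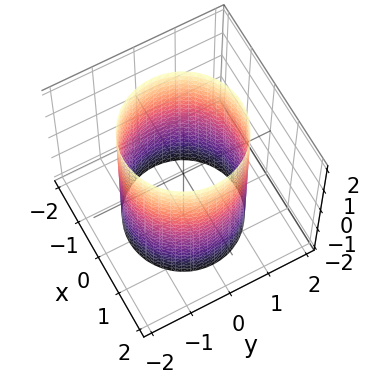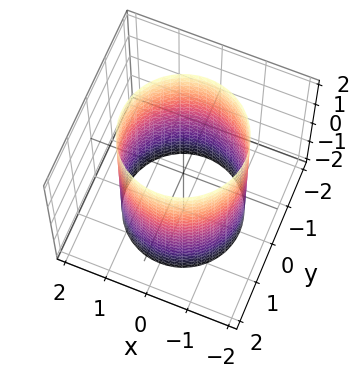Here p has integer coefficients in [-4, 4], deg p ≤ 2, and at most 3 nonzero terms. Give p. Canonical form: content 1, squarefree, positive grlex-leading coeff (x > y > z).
x^2 + y^2 - 2

deg p = 2. A cylinder; a quadric.
Symmetries: rotational symmetry about the z-axis ⇒ p depends on x, y only through x² + y²; it's symmetric under z → −z, forcing even powers of z.
Checking where it meets the axes: a circular section at z = -1 has radius between 1 and 2; the surface avoids every integer z-axis point in the box.
Assembling these constraints gives the stated polynomial.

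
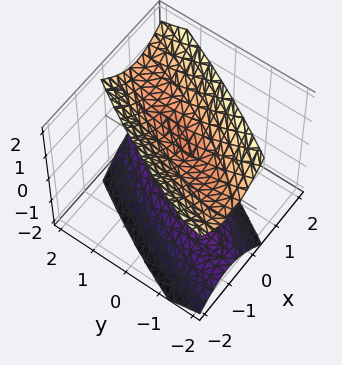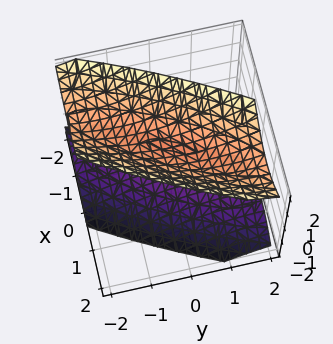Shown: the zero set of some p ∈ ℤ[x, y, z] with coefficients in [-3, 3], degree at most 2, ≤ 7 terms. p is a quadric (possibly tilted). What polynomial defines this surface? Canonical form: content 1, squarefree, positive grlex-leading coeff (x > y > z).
3*x^2 - 3*x*y + y^2 - 2*z^2 + 2

The picture has 2 separate pieces. They look like related sheets of one shape, so recover p as a whole.
deg p = 2. No degree-1 surface has this shape.
From the visible intercepts: among the integer gridlines, it crosses the z-axis at z ∈ {-1, 1}; the surface avoids every integer x-axis point in the box; the surface avoids every integer y-axis point in the box.
Putting this together gives p.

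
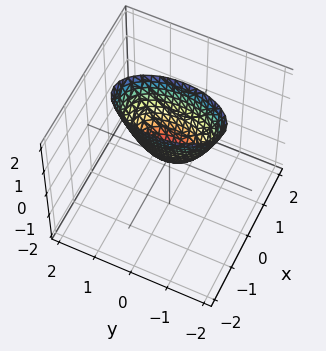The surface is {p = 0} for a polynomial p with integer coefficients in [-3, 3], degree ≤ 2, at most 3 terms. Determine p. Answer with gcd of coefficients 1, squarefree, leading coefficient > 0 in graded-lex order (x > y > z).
3*x^2 + y^2 - z

The degree is 2 — a single bowl opening along one axis; a quadric.
Symmetries: mirror symmetry x ↦ −x ⇒ only even powers of x; mirror symmetry y ↦ −y ⇒ only even powers of y.
Observable constraints: one z-axis crossing is at z = 0; it crosses the y-axis at the gridline y = 0.
These observations pin down the coefficients.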